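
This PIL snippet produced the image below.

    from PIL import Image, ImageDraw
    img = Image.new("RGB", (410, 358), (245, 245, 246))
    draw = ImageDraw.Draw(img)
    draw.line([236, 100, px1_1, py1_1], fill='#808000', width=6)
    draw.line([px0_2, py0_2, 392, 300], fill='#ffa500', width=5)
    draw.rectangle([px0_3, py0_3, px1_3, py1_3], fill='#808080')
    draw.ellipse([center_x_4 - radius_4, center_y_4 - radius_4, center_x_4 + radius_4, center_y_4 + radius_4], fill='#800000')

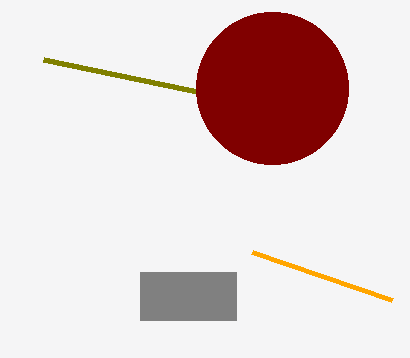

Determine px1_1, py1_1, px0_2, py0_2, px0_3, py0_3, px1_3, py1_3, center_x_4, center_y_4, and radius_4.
px1_1 = 44, py1_1 = 60, px0_2 = 252, py0_2 = 252, px0_3 = 140, py0_3 = 272, px1_3 = 236, py1_3 = 320, center_x_4 = 272, center_y_4 = 88, radius_4 = 76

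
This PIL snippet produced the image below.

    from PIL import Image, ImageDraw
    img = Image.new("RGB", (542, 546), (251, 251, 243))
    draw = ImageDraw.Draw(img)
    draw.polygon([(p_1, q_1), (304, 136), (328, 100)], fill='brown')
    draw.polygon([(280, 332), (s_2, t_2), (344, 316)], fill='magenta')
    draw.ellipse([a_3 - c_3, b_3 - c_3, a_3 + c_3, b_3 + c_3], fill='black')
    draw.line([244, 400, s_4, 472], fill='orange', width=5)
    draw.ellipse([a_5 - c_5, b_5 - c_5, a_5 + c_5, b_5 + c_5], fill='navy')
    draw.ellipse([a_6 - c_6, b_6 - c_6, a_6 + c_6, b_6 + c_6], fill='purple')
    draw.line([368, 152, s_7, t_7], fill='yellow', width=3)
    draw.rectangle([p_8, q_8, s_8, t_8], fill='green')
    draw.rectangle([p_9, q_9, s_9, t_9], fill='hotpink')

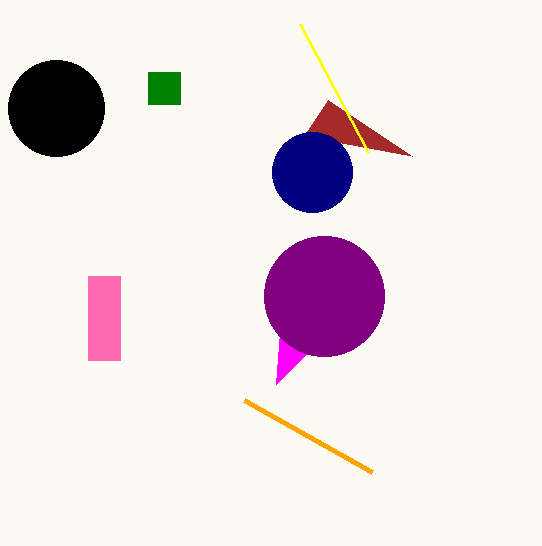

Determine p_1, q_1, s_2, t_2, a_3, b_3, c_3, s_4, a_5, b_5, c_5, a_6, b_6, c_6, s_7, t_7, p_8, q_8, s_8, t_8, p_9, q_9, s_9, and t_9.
p_1 = 412
q_1 = 156
s_2 = 276
t_2 = 384
a_3 = 56
b_3 = 108
c_3 = 48
s_4 = 372
a_5 = 312
b_5 = 172
c_5 = 40
a_6 = 324
b_6 = 296
c_6 = 60
s_7 = 300
t_7 = 24
p_8 = 148
q_8 = 72
s_8 = 180
t_8 = 104
p_9 = 88
q_9 = 276
s_9 = 120
t_9 = 360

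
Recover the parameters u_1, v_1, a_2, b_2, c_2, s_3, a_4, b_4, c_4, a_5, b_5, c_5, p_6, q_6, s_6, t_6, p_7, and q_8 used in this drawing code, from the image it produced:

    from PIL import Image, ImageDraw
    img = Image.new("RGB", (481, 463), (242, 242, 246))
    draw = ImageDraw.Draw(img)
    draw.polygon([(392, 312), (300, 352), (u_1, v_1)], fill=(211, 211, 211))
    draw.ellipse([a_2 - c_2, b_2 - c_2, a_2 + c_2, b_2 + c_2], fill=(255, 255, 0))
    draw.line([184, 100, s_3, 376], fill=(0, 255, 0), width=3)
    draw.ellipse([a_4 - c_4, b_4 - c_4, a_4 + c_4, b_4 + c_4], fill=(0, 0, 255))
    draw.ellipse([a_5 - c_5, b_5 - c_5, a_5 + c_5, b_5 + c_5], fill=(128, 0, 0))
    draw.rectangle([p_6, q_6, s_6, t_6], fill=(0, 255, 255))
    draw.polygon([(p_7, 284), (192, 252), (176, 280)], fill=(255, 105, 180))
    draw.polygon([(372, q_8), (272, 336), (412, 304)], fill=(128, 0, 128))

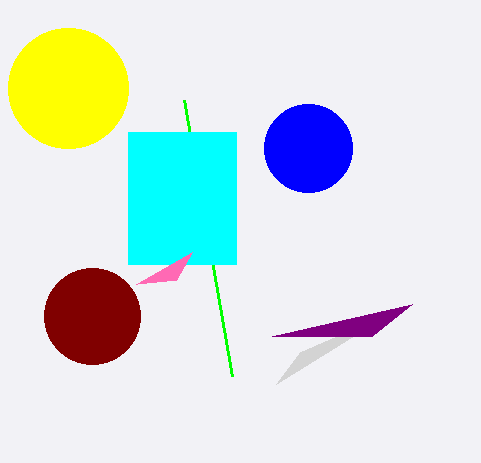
u_1 = 276; v_1 = 384; a_2 = 68; b_2 = 88; c_2 = 60; s_3 = 232; a_4 = 308; b_4 = 148; c_4 = 44; a_5 = 92; b_5 = 316; c_5 = 48; p_6 = 128; q_6 = 132; s_6 = 236; t_6 = 264; p_7 = 136; q_8 = 336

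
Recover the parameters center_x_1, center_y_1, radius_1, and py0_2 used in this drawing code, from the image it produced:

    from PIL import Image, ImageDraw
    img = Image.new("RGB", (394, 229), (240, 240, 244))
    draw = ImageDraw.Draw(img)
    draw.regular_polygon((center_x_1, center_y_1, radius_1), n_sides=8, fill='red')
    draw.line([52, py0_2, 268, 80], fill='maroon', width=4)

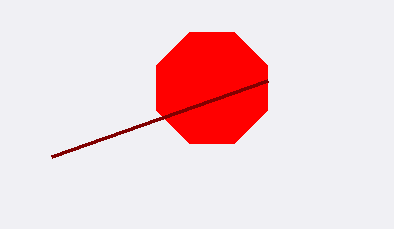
center_x_1 = 212; center_y_1 = 88; radius_1 = 60; py0_2 = 156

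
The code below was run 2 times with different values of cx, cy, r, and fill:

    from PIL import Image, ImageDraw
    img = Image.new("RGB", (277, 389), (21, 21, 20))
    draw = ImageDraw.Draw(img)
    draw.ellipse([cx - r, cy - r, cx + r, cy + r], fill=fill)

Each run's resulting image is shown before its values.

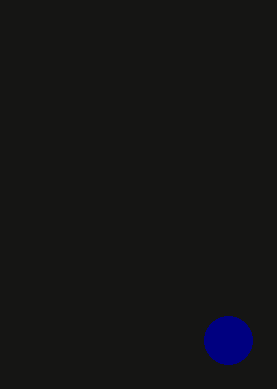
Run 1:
cx = 228; cy = 340; r = 24; fill = 'navy'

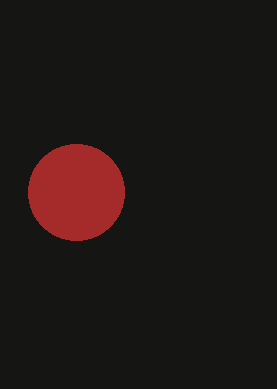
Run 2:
cx = 76
cy = 192
r = 48
fill = 'brown'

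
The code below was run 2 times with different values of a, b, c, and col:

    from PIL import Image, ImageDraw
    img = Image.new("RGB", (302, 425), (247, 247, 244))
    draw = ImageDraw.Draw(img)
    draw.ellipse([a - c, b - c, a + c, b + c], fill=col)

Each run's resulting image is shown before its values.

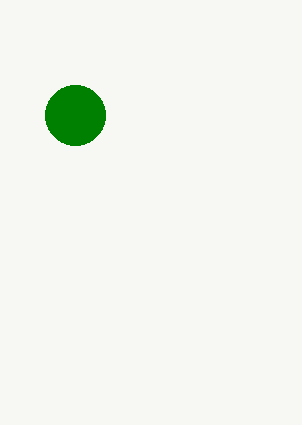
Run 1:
a = 75; b = 115; c = 30; col = 'green'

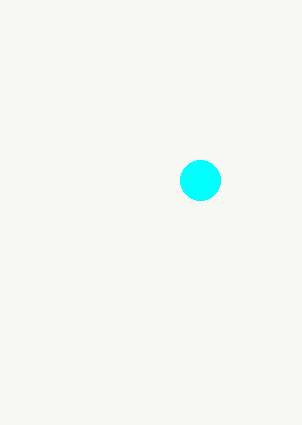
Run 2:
a = 200, b = 180, c = 20, col = 'cyan'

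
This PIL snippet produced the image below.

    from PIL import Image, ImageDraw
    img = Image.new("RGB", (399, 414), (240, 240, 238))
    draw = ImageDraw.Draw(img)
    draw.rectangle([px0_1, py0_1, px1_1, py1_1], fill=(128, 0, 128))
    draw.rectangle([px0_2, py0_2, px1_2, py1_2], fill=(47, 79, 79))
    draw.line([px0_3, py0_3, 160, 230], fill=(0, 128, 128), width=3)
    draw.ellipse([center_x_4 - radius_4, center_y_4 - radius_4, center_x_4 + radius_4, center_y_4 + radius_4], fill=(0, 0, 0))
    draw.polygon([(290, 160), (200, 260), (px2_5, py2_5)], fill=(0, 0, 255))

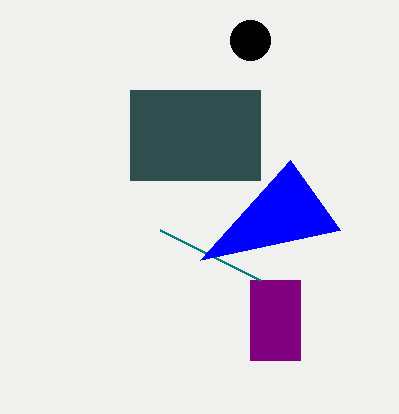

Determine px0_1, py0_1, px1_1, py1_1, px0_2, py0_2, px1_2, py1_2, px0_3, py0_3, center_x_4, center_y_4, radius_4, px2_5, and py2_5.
px0_1 = 250, py0_1 = 280, px1_1 = 300, py1_1 = 360, px0_2 = 130, py0_2 = 90, px1_2 = 260, py1_2 = 180, px0_3 = 260, py0_3 = 280, center_x_4 = 250, center_y_4 = 40, radius_4 = 20, px2_5 = 340, py2_5 = 230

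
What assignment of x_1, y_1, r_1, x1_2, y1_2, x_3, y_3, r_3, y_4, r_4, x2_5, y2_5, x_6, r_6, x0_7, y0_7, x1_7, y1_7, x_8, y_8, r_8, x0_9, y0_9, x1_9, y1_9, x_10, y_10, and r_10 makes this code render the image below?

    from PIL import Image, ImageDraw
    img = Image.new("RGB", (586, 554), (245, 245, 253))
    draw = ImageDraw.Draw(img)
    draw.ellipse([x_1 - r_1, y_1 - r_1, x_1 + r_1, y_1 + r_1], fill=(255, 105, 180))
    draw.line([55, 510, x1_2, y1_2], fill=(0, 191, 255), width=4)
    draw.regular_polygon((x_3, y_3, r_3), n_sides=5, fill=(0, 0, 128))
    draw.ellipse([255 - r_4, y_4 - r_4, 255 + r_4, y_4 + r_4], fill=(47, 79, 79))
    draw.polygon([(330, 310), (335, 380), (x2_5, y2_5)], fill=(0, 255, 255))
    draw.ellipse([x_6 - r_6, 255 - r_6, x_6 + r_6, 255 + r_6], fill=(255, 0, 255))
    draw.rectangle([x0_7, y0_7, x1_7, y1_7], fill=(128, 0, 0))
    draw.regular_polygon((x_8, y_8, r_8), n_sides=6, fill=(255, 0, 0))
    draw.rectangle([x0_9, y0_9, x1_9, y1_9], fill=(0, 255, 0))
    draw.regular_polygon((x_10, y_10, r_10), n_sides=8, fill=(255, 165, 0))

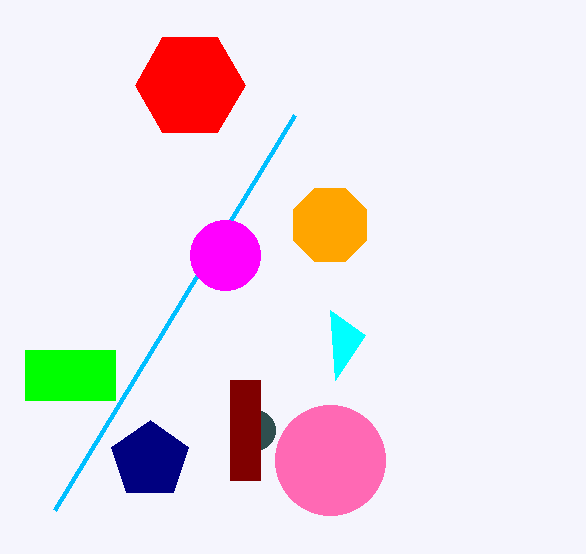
x_1 = 330, y_1 = 460, r_1 = 55, x1_2 = 295, y1_2 = 115, x_3 = 150, y_3 = 460, r_3 = 40, y_4 = 430, r_4 = 20, x2_5 = 365, y2_5 = 335, x_6 = 225, r_6 = 35, x0_7 = 230, y0_7 = 380, x1_7 = 260, y1_7 = 480, x_8 = 190, y_8 = 85, r_8 = 55, x0_9 = 25, y0_9 = 350, x1_9 = 115, y1_9 = 400, x_10 = 330, y_10 = 225, r_10 = 40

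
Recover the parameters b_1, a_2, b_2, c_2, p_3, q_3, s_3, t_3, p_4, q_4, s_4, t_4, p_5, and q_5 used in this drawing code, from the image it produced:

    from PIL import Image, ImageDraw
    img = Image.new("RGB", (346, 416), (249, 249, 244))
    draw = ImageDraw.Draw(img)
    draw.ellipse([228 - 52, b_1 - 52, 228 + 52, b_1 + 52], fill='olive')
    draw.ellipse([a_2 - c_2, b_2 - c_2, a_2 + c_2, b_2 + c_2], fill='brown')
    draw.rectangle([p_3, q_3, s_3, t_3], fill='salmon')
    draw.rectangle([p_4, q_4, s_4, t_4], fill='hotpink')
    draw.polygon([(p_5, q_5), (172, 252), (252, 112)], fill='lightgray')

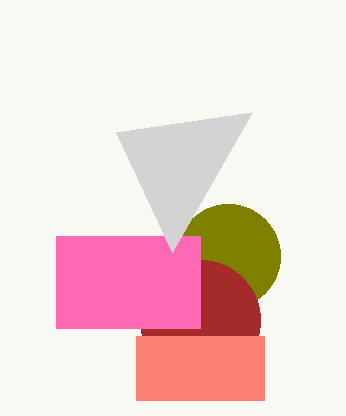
b_1 = 256
a_2 = 200
b_2 = 320
c_2 = 60
p_3 = 136
q_3 = 336
s_3 = 264
t_3 = 400
p_4 = 56
q_4 = 236
s_4 = 200
t_4 = 328
p_5 = 116
q_5 = 132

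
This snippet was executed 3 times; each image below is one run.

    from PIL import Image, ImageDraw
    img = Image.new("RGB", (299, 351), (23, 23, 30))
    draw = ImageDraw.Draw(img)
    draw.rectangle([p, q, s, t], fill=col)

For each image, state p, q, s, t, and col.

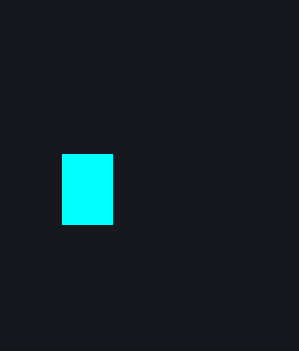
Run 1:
p = 62
q = 154
s = 112
t = 224
col = 'cyan'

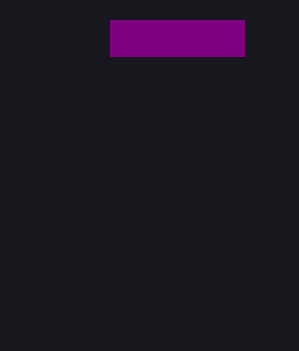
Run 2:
p = 110; q = 20; s = 244; t = 56; col = 'purple'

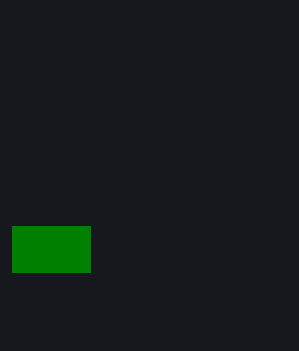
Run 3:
p = 12, q = 226, s = 90, t = 272, col = 'green'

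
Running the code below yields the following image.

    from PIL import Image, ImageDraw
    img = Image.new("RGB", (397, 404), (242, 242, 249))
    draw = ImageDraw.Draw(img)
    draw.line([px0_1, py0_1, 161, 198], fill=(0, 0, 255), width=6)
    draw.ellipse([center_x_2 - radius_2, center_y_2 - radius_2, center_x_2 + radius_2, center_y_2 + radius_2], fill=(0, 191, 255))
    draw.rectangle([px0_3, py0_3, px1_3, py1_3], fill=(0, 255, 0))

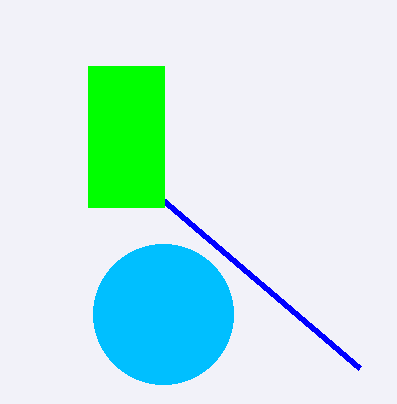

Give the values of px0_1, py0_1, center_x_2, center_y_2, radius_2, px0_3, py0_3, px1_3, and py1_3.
px0_1 = 360, py0_1 = 368, center_x_2 = 163, center_y_2 = 314, radius_2 = 70, px0_3 = 88, py0_3 = 66, px1_3 = 164, py1_3 = 207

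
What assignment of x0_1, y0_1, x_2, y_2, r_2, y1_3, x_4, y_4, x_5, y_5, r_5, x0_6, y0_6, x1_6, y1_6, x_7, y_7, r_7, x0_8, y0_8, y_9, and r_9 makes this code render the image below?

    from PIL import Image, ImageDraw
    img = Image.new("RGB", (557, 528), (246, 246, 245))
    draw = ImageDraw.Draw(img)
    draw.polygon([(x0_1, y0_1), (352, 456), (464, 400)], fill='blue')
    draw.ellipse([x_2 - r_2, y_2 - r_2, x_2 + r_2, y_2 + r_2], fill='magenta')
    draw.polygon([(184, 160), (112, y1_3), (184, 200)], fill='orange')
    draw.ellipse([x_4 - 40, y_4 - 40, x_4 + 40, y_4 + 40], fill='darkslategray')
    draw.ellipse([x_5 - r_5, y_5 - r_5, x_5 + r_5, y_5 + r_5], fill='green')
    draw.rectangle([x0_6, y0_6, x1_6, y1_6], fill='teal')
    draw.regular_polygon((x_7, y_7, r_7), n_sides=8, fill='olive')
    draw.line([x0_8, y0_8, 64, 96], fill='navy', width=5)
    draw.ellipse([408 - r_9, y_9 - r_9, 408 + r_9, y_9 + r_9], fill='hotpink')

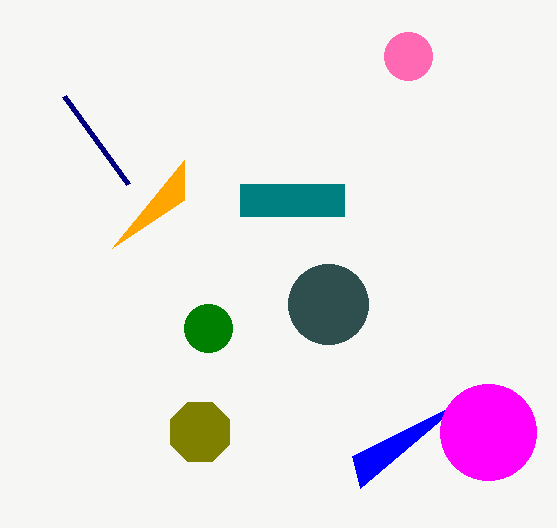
x0_1 = 360; y0_1 = 488; x_2 = 488; y_2 = 432; r_2 = 48; y1_3 = 248; x_4 = 328; y_4 = 304; x_5 = 208; y_5 = 328; r_5 = 24; x0_6 = 240; y0_6 = 184; x1_6 = 344; y1_6 = 216; x_7 = 200; y_7 = 432; r_7 = 32; x0_8 = 128; y0_8 = 184; y_9 = 56; r_9 = 24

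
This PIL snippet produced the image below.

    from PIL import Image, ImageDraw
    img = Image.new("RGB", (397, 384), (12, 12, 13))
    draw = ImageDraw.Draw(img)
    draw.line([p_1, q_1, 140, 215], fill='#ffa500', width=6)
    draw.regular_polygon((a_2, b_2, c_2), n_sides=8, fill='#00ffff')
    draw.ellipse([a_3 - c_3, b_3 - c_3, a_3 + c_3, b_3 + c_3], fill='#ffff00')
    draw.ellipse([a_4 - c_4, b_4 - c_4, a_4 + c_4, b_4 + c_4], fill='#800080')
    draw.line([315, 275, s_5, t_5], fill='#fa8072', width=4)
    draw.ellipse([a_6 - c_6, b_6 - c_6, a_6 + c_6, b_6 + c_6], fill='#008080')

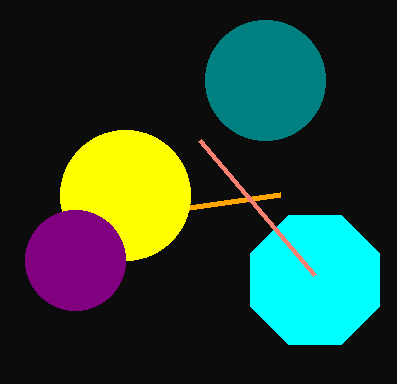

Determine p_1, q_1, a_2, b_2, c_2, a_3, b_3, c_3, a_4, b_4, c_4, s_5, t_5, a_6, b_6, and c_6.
p_1 = 280; q_1 = 195; a_2 = 315; b_2 = 280; c_2 = 70; a_3 = 125; b_3 = 195; c_3 = 65; a_4 = 75; b_4 = 260; c_4 = 50; s_5 = 200; t_5 = 140; a_6 = 265; b_6 = 80; c_6 = 60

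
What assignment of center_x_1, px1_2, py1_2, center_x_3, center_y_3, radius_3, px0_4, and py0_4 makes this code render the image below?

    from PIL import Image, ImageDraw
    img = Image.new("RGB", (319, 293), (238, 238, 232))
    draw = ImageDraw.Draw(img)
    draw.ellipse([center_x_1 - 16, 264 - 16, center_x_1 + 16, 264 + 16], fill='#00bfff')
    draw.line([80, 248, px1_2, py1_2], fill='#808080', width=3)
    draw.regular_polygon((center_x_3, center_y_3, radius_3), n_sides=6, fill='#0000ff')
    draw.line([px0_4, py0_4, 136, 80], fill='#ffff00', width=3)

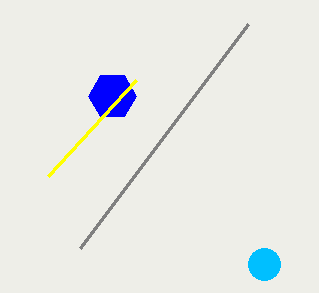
center_x_1 = 264
px1_2 = 248
py1_2 = 24
center_x_3 = 112
center_y_3 = 96
radius_3 = 24
px0_4 = 48
py0_4 = 176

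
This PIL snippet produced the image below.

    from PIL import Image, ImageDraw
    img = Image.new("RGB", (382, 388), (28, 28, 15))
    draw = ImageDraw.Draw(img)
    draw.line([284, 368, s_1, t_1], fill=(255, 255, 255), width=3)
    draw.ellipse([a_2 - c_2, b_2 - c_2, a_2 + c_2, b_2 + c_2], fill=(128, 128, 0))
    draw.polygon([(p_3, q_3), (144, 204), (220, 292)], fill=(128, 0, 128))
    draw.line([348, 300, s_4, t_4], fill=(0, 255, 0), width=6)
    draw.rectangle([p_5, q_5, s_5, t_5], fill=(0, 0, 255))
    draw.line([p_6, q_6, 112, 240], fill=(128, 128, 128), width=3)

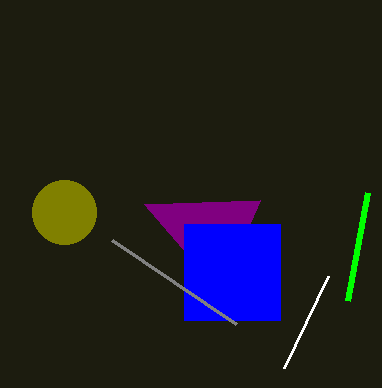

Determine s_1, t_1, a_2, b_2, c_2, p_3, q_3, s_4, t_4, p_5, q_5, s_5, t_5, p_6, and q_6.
s_1 = 328; t_1 = 276; a_2 = 64; b_2 = 212; c_2 = 32; p_3 = 260; q_3 = 200; s_4 = 368; t_4 = 192; p_5 = 184; q_5 = 224; s_5 = 280; t_5 = 320; p_6 = 236; q_6 = 324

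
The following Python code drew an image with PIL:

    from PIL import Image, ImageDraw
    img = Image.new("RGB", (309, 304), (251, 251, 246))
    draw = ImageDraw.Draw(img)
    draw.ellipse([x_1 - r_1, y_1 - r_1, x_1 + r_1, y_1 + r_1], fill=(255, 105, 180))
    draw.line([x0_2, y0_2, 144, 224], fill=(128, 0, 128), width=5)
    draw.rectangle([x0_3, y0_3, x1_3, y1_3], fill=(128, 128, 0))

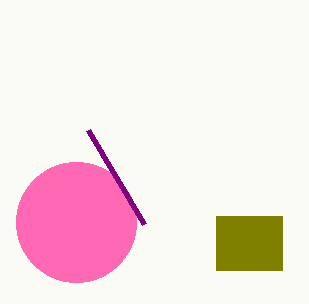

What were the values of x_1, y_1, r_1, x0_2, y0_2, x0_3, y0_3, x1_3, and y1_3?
x_1 = 76
y_1 = 222
r_1 = 60
x0_2 = 88
y0_2 = 130
x0_3 = 216
y0_3 = 216
x1_3 = 282
y1_3 = 270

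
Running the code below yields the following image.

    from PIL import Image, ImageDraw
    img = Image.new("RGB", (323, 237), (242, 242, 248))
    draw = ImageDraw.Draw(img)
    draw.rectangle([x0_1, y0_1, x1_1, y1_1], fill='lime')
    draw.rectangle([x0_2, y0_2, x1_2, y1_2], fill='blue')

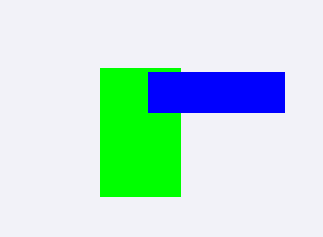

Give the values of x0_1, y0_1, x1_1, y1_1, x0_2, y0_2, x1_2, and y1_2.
x0_1 = 100, y0_1 = 68, x1_1 = 180, y1_1 = 196, x0_2 = 148, y0_2 = 72, x1_2 = 284, y1_2 = 112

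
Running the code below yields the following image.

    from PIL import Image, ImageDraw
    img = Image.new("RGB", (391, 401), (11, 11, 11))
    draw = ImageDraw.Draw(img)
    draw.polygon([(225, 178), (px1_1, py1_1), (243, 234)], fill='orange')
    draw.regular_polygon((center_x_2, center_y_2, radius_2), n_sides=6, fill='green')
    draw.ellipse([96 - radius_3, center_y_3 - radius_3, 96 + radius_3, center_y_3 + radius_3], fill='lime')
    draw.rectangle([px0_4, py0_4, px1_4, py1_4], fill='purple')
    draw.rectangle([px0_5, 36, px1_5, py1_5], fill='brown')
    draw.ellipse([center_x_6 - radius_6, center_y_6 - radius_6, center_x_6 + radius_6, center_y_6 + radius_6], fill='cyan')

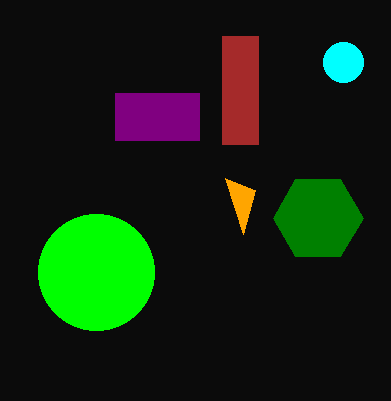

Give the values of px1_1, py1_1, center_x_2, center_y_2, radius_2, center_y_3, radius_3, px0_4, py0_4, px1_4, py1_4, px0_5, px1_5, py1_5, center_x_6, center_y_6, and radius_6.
px1_1 = 255, py1_1 = 190, center_x_2 = 318, center_y_2 = 218, radius_2 = 45, center_y_3 = 272, radius_3 = 58, px0_4 = 115, py0_4 = 93, px1_4 = 199, py1_4 = 140, px0_5 = 222, px1_5 = 258, py1_5 = 144, center_x_6 = 343, center_y_6 = 62, radius_6 = 20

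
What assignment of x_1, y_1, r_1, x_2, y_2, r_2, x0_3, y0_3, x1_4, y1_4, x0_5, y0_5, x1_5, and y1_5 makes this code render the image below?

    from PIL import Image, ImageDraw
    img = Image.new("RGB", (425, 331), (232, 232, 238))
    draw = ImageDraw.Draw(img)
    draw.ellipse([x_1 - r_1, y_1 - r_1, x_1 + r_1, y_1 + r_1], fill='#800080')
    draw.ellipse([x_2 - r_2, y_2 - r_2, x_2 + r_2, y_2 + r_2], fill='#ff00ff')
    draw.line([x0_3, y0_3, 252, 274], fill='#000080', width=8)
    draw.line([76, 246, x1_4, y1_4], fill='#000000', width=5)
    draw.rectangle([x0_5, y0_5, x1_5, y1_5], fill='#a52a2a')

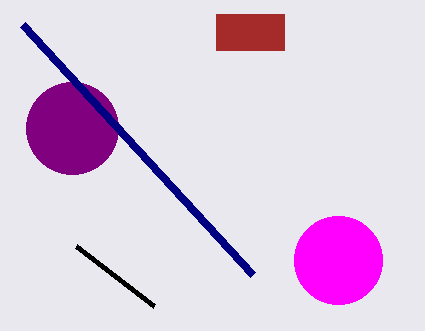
x_1 = 72, y_1 = 128, r_1 = 46, x_2 = 338, y_2 = 260, r_2 = 44, x0_3 = 22, y0_3 = 24, x1_4 = 154, y1_4 = 306, x0_5 = 216, y0_5 = 14, x1_5 = 284, y1_5 = 50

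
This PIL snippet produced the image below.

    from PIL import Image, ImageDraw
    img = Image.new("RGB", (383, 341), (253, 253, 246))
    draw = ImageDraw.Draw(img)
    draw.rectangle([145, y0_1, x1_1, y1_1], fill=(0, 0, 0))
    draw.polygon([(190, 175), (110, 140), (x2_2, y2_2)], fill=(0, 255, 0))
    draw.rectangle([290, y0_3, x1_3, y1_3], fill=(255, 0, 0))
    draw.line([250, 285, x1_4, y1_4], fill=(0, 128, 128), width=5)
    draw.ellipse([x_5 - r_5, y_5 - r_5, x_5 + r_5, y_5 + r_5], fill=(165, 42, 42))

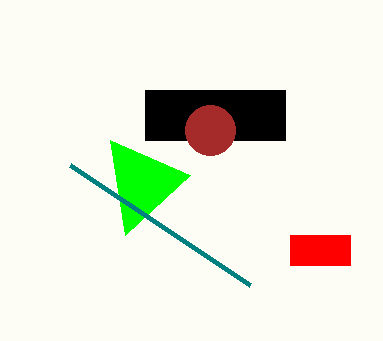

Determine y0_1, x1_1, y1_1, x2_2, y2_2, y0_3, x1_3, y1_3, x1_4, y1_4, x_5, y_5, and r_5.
y0_1 = 90
x1_1 = 285
y1_1 = 140
x2_2 = 125
y2_2 = 235
y0_3 = 235
x1_3 = 350
y1_3 = 265
x1_4 = 70
y1_4 = 165
x_5 = 210
y_5 = 130
r_5 = 25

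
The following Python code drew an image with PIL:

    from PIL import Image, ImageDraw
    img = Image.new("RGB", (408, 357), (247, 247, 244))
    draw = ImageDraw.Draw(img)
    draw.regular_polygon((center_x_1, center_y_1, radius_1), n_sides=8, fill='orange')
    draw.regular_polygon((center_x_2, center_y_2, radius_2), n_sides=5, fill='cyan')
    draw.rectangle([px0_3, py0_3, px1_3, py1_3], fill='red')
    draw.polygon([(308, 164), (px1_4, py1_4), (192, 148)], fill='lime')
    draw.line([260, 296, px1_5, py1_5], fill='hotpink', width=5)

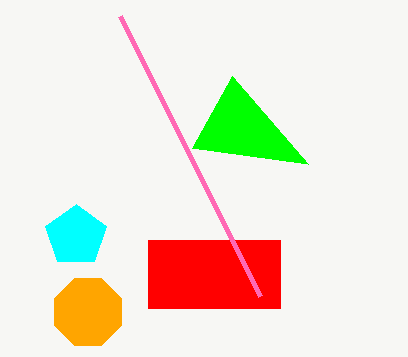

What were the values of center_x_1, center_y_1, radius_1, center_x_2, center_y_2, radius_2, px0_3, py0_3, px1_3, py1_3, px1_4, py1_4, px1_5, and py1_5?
center_x_1 = 88, center_y_1 = 312, radius_1 = 36, center_x_2 = 76, center_y_2 = 236, radius_2 = 32, px0_3 = 148, py0_3 = 240, px1_3 = 280, py1_3 = 308, px1_4 = 232, py1_4 = 76, px1_5 = 120, py1_5 = 16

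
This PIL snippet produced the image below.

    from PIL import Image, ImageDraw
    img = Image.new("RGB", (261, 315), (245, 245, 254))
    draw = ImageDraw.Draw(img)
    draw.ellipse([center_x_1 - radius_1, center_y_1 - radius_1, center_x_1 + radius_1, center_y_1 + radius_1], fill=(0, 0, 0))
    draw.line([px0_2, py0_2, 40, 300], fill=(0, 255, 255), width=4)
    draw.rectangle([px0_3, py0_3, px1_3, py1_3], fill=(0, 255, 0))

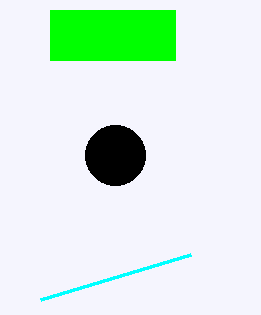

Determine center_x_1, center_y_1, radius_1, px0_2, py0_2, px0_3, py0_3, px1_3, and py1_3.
center_x_1 = 115, center_y_1 = 155, radius_1 = 30, px0_2 = 190, py0_2 = 255, px0_3 = 50, py0_3 = 10, px1_3 = 175, py1_3 = 60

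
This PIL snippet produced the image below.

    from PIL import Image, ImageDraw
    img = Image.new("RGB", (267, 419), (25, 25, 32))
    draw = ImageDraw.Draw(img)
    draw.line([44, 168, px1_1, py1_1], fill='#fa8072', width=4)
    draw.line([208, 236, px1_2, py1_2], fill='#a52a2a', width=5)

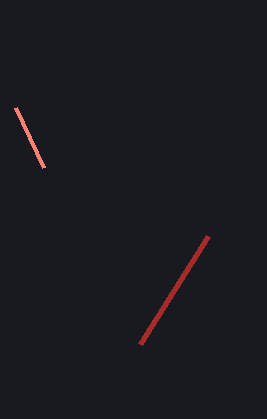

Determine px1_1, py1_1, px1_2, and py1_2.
px1_1 = 16
py1_1 = 108
px1_2 = 140
py1_2 = 344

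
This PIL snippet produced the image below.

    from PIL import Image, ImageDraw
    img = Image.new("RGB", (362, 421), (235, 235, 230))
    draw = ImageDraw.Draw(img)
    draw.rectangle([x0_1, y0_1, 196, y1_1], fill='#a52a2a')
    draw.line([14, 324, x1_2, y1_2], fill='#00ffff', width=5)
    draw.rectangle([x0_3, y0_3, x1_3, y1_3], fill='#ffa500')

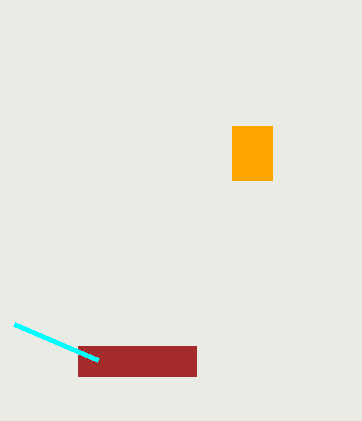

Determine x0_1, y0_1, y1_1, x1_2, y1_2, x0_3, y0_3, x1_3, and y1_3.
x0_1 = 78, y0_1 = 346, y1_1 = 376, x1_2 = 98, y1_2 = 360, x0_3 = 232, y0_3 = 126, x1_3 = 272, y1_3 = 180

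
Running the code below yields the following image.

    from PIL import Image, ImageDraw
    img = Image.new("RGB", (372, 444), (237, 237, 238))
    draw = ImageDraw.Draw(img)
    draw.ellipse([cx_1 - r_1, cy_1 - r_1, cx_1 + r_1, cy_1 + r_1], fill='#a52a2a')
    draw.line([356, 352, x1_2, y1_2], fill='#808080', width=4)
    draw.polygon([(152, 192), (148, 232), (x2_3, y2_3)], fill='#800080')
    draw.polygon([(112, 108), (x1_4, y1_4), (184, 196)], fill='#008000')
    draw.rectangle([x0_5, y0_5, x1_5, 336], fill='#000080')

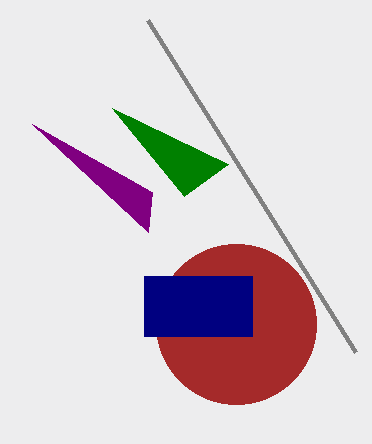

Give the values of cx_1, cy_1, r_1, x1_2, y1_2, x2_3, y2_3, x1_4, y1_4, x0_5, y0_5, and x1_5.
cx_1 = 236
cy_1 = 324
r_1 = 80
x1_2 = 148
y1_2 = 20
x2_3 = 32
y2_3 = 124
x1_4 = 228
y1_4 = 164
x0_5 = 144
y0_5 = 276
x1_5 = 252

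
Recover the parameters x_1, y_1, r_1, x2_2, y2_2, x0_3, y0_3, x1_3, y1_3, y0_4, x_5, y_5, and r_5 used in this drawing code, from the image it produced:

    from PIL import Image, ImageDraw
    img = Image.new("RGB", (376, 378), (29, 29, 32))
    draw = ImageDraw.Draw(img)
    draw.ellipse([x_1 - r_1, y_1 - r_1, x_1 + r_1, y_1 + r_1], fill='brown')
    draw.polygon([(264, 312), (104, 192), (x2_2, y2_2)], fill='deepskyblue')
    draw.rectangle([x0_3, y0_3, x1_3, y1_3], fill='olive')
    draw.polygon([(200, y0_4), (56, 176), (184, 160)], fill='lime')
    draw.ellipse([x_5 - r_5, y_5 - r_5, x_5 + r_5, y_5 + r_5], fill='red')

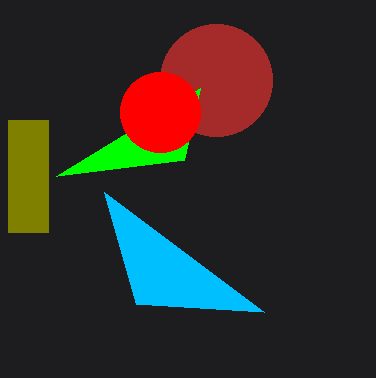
x_1 = 216, y_1 = 80, r_1 = 56, x2_2 = 136, y2_2 = 304, x0_3 = 8, y0_3 = 120, x1_3 = 48, y1_3 = 232, y0_4 = 88, x_5 = 160, y_5 = 112, r_5 = 40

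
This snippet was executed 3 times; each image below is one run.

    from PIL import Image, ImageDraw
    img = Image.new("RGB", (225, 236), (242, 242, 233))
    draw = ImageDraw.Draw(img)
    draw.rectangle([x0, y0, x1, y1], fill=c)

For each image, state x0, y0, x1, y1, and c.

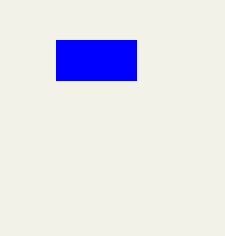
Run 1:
x0 = 56; y0 = 40; x1 = 136; y1 = 80; c = 'blue'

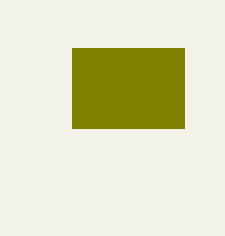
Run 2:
x0 = 72; y0 = 48; x1 = 184; y1 = 128; c = 'olive'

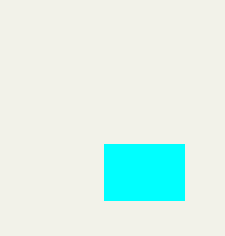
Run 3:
x0 = 104, y0 = 144, x1 = 184, y1 = 200, c = 'cyan'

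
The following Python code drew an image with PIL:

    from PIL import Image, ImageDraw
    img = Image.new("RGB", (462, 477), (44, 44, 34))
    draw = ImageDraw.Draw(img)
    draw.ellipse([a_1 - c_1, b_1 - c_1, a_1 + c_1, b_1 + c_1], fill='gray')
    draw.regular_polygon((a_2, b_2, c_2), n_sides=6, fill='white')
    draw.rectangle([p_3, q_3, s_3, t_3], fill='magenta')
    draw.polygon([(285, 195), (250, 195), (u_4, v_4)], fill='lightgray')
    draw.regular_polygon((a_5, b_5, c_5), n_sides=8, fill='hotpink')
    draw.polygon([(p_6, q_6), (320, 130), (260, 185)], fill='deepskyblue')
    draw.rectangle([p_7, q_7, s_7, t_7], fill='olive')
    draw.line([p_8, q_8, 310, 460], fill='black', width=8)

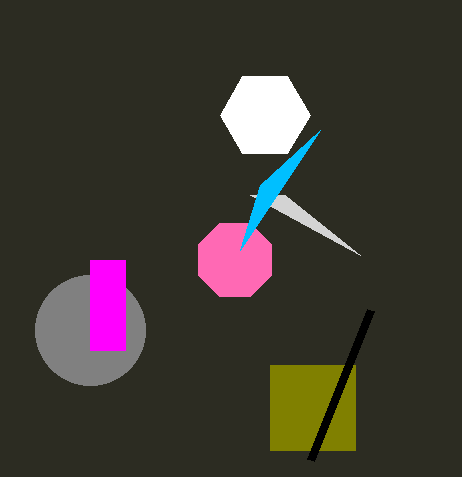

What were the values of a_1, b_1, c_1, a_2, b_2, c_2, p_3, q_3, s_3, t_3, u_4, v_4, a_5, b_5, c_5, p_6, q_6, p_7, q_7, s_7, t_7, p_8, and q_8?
a_1 = 90
b_1 = 330
c_1 = 55
a_2 = 265
b_2 = 115
c_2 = 45
p_3 = 90
q_3 = 260
s_3 = 125
t_3 = 350
u_4 = 360
v_4 = 255
a_5 = 235
b_5 = 260
c_5 = 40
p_6 = 240
q_6 = 250
p_7 = 270
q_7 = 365
s_7 = 355
t_7 = 450
p_8 = 370
q_8 = 310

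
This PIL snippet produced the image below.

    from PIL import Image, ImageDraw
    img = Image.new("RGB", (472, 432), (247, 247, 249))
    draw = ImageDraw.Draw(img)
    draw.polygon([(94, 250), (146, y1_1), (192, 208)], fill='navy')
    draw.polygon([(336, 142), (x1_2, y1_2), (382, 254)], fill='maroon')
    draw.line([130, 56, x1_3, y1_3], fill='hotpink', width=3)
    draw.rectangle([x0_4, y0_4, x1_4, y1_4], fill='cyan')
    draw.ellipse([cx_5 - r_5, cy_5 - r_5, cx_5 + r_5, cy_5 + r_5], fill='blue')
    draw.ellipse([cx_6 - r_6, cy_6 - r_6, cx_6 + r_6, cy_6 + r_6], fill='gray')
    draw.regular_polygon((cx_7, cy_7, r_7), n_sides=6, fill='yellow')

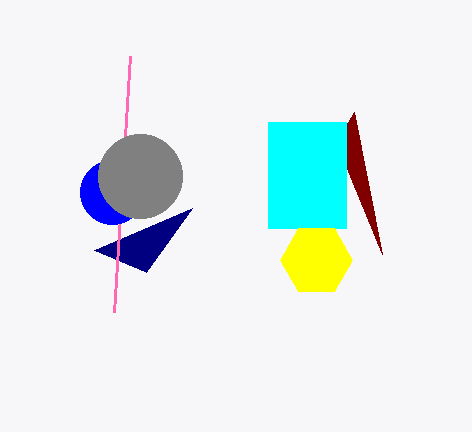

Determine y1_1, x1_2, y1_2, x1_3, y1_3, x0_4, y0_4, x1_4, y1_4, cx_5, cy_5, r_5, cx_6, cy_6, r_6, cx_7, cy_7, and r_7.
y1_1 = 272, x1_2 = 354, y1_2 = 112, x1_3 = 114, y1_3 = 312, x0_4 = 268, y0_4 = 122, x1_4 = 346, y1_4 = 228, cx_5 = 112, cy_5 = 192, r_5 = 32, cx_6 = 140, cy_6 = 176, r_6 = 42, cx_7 = 316, cy_7 = 260, r_7 = 36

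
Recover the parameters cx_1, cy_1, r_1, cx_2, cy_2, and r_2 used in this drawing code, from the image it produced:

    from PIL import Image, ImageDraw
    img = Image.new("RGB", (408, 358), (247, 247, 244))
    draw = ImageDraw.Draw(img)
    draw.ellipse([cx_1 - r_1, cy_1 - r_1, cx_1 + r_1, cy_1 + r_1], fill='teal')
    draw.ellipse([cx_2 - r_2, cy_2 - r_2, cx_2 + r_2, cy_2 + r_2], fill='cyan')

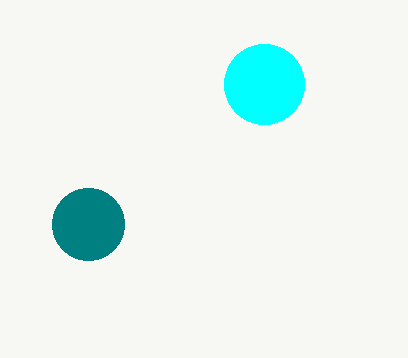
cx_1 = 88; cy_1 = 224; r_1 = 36; cx_2 = 264; cy_2 = 84; r_2 = 40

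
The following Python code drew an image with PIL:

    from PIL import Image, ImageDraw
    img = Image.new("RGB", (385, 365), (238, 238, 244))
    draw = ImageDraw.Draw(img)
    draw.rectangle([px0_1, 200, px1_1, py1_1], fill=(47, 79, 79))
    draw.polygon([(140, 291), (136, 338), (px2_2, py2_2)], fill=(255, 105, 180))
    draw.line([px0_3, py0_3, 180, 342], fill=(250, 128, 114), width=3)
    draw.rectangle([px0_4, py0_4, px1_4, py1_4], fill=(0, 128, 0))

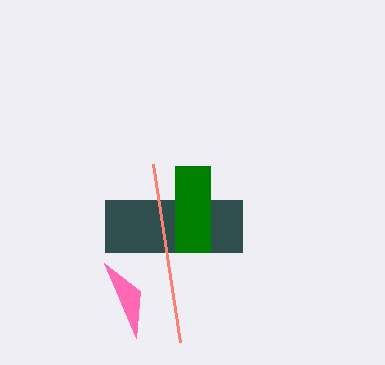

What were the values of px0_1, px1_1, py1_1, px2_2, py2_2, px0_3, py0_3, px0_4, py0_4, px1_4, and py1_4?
px0_1 = 105; px1_1 = 242; py1_1 = 252; px2_2 = 104; py2_2 = 263; px0_3 = 153; py0_3 = 164; px0_4 = 175; py0_4 = 166; px1_4 = 210; py1_4 = 252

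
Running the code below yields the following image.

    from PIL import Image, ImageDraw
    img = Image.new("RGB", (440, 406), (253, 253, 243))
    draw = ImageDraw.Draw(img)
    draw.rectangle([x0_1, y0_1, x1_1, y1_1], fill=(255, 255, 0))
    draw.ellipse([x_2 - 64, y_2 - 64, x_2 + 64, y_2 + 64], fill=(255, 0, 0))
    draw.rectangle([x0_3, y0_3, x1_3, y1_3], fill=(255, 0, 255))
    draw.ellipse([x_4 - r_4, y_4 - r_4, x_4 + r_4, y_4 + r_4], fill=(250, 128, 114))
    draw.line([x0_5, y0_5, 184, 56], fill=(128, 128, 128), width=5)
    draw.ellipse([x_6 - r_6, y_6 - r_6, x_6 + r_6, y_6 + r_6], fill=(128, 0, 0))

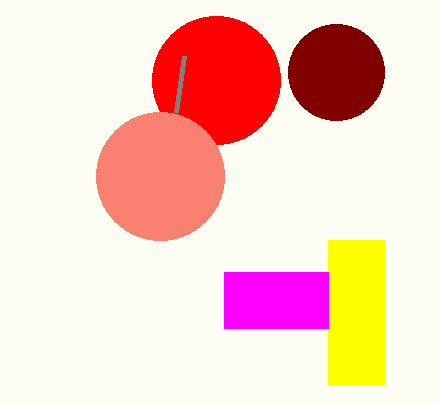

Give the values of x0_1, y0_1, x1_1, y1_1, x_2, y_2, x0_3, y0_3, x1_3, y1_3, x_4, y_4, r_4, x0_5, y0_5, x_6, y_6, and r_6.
x0_1 = 328
y0_1 = 240
x1_1 = 384
y1_1 = 384
x_2 = 216
y_2 = 80
x0_3 = 224
y0_3 = 272
x1_3 = 328
y1_3 = 328
x_4 = 160
y_4 = 176
r_4 = 64
x0_5 = 176
y0_5 = 112
x_6 = 336
y_6 = 72
r_6 = 48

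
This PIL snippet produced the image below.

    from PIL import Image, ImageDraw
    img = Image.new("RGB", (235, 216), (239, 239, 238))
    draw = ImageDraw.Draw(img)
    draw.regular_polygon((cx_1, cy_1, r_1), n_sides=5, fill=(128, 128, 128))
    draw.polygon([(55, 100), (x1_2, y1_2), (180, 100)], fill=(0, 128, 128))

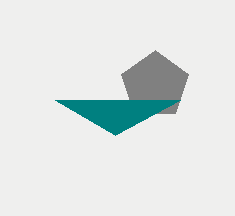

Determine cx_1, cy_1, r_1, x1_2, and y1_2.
cx_1 = 155
cy_1 = 85
r_1 = 35
x1_2 = 115
y1_2 = 135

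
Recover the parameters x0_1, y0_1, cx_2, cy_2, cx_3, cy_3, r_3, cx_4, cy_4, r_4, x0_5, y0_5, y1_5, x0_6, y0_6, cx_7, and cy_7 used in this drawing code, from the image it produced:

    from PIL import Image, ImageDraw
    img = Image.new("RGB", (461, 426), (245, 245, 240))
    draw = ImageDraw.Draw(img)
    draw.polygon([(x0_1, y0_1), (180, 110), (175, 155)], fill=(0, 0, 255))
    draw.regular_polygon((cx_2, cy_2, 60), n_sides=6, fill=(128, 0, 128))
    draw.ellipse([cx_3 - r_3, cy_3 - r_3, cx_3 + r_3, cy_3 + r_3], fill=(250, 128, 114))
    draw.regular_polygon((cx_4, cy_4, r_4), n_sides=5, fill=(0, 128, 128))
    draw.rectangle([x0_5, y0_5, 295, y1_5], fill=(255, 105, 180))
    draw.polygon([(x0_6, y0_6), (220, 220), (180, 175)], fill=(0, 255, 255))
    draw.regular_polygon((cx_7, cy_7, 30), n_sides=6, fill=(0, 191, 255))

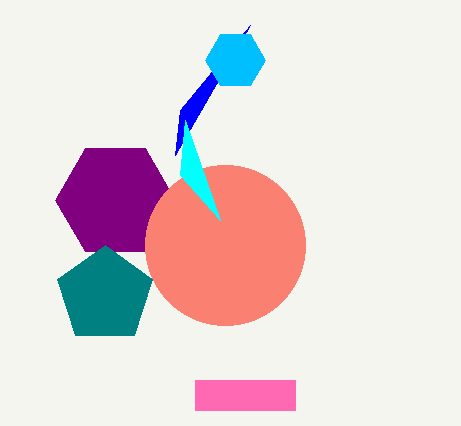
x0_1 = 250
y0_1 = 25
cx_2 = 115
cy_2 = 200
cx_3 = 225
cy_3 = 245
r_3 = 80
cx_4 = 105
cy_4 = 295
r_4 = 50
x0_5 = 195
y0_5 = 380
y1_5 = 410
x0_6 = 185
y0_6 = 120
cx_7 = 235
cy_7 = 60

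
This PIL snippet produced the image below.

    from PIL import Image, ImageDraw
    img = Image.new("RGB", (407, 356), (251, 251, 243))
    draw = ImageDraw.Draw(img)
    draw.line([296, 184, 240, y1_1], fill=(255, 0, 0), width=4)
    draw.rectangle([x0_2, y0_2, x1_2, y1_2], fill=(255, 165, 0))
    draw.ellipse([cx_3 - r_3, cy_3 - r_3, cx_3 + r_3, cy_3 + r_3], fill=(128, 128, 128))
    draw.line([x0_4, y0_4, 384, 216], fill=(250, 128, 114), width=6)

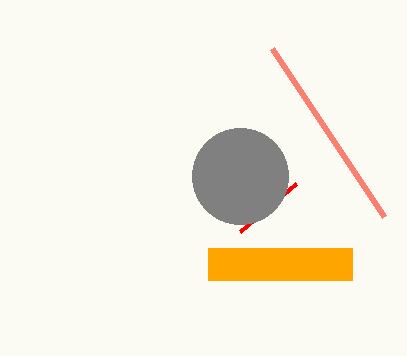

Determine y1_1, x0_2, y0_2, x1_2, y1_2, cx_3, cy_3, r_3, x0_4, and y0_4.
y1_1 = 232
x0_2 = 208
y0_2 = 248
x1_2 = 352
y1_2 = 280
cx_3 = 240
cy_3 = 176
r_3 = 48
x0_4 = 272
y0_4 = 48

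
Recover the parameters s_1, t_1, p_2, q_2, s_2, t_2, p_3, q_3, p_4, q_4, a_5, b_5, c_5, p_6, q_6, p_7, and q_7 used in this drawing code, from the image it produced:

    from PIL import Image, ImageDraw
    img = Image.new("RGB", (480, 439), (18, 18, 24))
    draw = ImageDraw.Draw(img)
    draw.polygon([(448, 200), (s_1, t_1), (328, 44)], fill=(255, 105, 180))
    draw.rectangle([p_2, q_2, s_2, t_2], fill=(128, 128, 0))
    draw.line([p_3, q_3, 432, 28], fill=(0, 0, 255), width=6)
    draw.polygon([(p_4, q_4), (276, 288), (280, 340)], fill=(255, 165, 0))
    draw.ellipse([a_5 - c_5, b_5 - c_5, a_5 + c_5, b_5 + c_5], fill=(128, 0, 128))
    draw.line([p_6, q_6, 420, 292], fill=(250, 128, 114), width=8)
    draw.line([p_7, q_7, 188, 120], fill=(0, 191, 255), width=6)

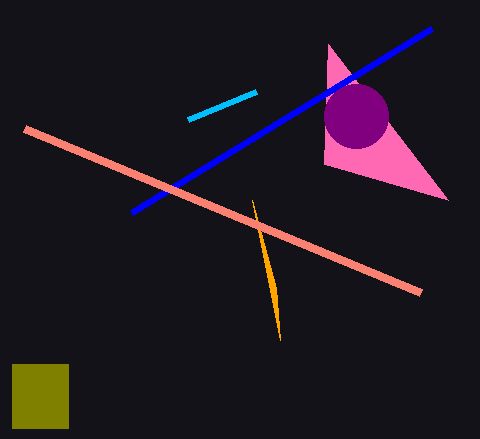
s_1 = 324, t_1 = 164, p_2 = 12, q_2 = 364, s_2 = 68, t_2 = 428, p_3 = 132, q_3 = 212, p_4 = 252, q_4 = 200, a_5 = 356, b_5 = 116, c_5 = 32, p_6 = 24, q_6 = 128, p_7 = 256, q_7 = 92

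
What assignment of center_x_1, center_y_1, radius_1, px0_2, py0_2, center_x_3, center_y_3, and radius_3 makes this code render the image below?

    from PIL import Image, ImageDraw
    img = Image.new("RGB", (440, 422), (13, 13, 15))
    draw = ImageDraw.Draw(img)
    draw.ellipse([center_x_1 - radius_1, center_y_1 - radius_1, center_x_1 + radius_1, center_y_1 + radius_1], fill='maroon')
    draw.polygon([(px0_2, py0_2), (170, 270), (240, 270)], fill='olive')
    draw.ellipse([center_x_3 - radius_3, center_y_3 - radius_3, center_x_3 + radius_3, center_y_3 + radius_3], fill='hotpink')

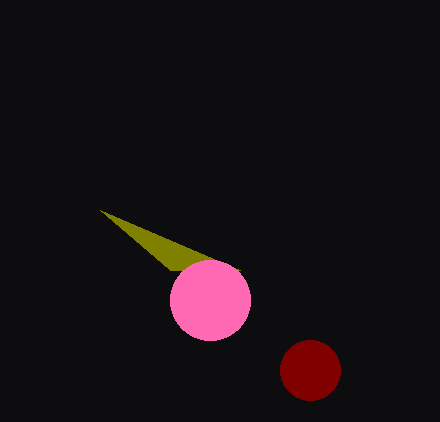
center_x_1 = 310, center_y_1 = 370, radius_1 = 30, px0_2 = 100, py0_2 = 210, center_x_3 = 210, center_y_3 = 300, radius_3 = 40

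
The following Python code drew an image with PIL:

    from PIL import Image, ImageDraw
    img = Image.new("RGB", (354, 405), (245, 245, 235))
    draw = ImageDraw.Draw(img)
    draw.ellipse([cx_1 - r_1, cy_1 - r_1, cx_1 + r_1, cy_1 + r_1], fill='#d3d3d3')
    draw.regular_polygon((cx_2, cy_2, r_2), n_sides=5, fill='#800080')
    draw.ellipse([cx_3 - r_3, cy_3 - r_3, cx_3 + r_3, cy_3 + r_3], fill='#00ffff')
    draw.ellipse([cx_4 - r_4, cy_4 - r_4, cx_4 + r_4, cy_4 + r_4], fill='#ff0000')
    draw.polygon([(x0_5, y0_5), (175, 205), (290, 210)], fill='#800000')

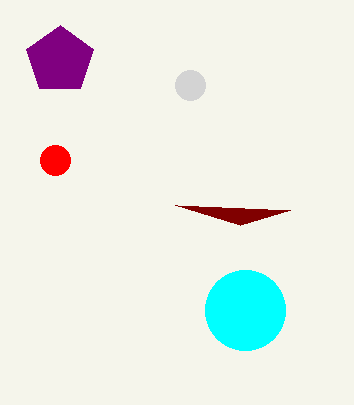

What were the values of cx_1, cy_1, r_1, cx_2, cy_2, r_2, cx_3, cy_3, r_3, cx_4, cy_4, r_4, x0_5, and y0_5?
cx_1 = 190
cy_1 = 85
r_1 = 15
cx_2 = 60
cy_2 = 60
r_2 = 35
cx_3 = 245
cy_3 = 310
r_3 = 40
cx_4 = 55
cy_4 = 160
r_4 = 15
x0_5 = 240
y0_5 = 225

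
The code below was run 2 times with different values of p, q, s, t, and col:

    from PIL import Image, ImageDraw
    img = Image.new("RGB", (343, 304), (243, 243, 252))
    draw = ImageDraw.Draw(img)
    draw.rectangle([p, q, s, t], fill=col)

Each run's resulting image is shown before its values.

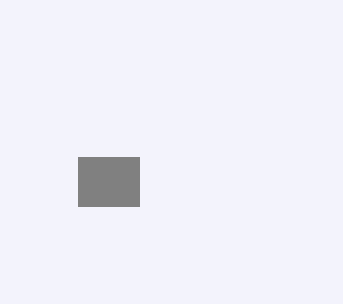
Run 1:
p = 78, q = 157, s = 139, t = 206, col = 'gray'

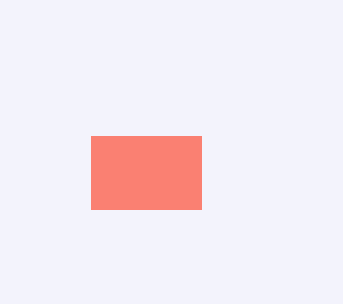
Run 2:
p = 91, q = 136, s = 201, t = 209, col = 'salmon'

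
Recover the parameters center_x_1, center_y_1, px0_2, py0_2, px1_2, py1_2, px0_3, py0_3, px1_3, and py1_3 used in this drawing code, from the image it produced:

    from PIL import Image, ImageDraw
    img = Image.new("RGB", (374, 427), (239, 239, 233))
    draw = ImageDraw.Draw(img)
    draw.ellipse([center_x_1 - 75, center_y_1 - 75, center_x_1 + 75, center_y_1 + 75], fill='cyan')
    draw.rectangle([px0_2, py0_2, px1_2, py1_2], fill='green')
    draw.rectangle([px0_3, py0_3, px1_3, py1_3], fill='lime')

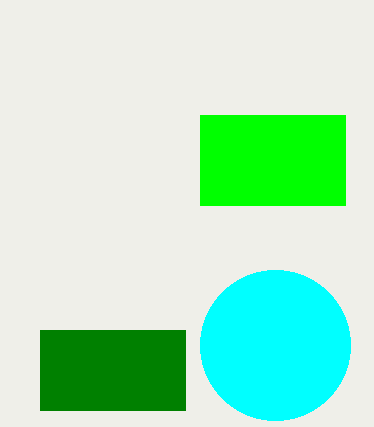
center_x_1 = 275
center_y_1 = 345
px0_2 = 40
py0_2 = 330
px1_2 = 185
py1_2 = 410
px0_3 = 200
py0_3 = 115
px1_3 = 345
py1_3 = 205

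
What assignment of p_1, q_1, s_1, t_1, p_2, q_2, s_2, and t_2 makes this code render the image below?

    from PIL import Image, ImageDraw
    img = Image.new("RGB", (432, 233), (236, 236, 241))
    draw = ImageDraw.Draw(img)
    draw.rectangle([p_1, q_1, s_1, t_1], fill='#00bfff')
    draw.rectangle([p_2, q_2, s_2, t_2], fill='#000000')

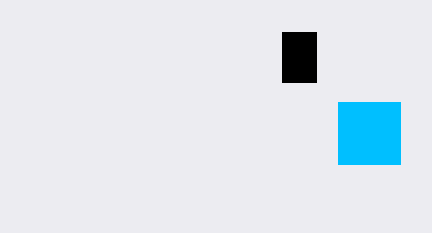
p_1 = 338, q_1 = 102, s_1 = 400, t_1 = 164, p_2 = 282, q_2 = 32, s_2 = 316, t_2 = 82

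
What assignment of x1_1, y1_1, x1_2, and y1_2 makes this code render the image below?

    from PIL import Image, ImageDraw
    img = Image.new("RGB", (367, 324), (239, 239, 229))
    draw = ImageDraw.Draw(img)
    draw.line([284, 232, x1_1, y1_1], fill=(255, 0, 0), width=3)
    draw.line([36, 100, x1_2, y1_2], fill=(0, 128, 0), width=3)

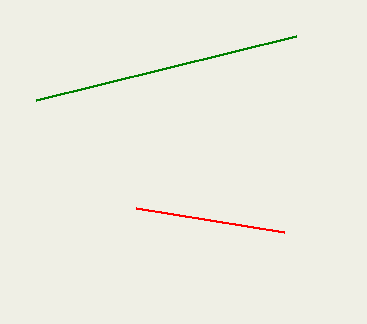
x1_1 = 136; y1_1 = 208; x1_2 = 296; y1_2 = 36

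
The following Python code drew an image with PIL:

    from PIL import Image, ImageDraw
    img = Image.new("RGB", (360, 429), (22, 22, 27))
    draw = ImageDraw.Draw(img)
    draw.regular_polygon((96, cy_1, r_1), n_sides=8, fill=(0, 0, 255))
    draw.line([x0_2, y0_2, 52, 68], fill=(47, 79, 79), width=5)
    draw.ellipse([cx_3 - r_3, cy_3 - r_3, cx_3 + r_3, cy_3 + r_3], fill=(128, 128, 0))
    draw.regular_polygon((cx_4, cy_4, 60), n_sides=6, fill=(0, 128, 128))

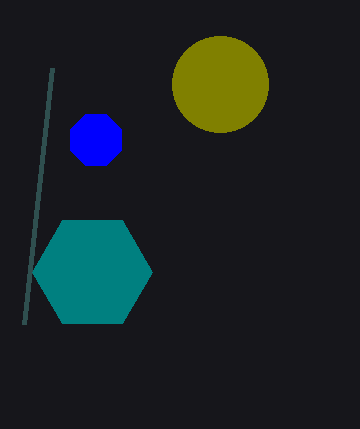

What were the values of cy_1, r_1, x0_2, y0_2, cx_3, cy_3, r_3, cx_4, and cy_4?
cy_1 = 140, r_1 = 28, x0_2 = 24, y0_2 = 324, cx_3 = 220, cy_3 = 84, r_3 = 48, cx_4 = 92, cy_4 = 272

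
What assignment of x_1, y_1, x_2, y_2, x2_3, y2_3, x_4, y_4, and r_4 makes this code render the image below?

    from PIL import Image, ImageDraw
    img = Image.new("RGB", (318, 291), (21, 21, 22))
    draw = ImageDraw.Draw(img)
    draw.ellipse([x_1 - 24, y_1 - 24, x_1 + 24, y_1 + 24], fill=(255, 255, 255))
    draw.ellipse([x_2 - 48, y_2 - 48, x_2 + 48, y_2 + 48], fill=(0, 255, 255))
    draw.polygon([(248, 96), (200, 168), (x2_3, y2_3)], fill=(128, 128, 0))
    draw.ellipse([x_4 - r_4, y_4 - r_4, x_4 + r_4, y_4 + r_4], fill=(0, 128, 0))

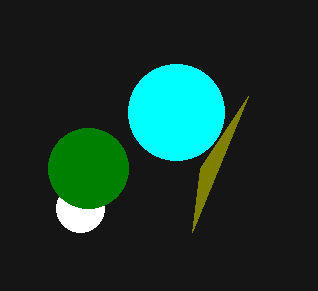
x_1 = 80; y_1 = 208; x_2 = 176; y_2 = 112; x2_3 = 192; y2_3 = 232; x_4 = 88; y_4 = 168; r_4 = 40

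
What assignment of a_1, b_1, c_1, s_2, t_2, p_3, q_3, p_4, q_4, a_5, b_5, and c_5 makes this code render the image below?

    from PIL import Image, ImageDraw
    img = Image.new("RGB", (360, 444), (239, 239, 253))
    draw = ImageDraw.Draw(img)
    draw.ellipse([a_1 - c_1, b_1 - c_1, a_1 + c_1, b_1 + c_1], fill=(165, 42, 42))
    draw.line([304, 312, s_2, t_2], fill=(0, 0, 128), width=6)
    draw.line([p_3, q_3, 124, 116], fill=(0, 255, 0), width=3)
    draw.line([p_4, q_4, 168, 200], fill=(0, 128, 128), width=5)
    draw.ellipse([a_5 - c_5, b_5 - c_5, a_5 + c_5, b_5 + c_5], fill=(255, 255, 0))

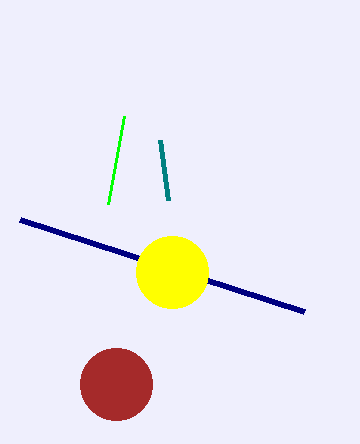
a_1 = 116; b_1 = 384; c_1 = 36; s_2 = 20; t_2 = 220; p_3 = 108; q_3 = 204; p_4 = 160; q_4 = 140; a_5 = 172; b_5 = 272; c_5 = 36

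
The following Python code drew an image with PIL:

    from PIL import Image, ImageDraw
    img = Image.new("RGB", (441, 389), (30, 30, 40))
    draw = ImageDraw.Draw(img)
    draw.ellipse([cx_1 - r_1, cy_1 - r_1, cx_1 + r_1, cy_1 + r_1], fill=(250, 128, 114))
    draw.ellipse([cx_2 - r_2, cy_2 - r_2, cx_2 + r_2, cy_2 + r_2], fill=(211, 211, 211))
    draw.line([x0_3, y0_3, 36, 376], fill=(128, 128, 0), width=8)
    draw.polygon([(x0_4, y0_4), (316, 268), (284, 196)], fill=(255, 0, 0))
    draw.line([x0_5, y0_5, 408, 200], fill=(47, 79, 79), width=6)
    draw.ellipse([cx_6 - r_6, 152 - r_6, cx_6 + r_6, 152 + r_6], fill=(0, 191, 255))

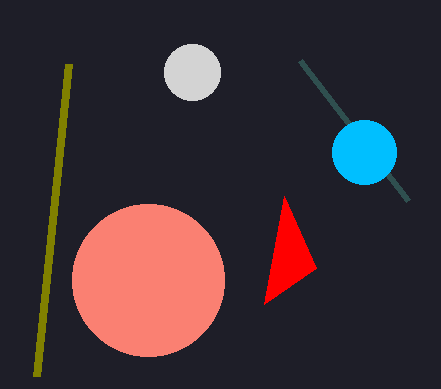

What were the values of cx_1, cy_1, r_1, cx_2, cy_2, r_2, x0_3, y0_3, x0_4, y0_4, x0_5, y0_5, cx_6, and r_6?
cx_1 = 148, cy_1 = 280, r_1 = 76, cx_2 = 192, cy_2 = 72, r_2 = 28, x0_3 = 68, y0_3 = 64, x0_4 = 264, y0_4 = 304, x0_5 = 300, y0_5 = 60, cx_6 = 364, r_6 = 32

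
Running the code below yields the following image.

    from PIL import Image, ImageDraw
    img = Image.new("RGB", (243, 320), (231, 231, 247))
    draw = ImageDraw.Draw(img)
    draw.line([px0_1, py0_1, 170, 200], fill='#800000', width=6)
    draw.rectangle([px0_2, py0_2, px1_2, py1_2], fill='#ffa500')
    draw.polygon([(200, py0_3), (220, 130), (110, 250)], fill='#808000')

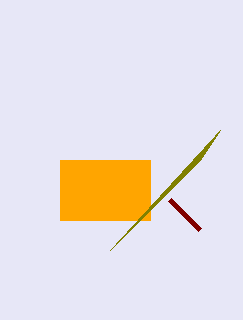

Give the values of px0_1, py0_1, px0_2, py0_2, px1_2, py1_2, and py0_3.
px0_1 = 200
py0_1 = 230
px0_2 = 60
py0_2 = 160
px1_2 = 150
py1_2 = 220
py0_3 = 160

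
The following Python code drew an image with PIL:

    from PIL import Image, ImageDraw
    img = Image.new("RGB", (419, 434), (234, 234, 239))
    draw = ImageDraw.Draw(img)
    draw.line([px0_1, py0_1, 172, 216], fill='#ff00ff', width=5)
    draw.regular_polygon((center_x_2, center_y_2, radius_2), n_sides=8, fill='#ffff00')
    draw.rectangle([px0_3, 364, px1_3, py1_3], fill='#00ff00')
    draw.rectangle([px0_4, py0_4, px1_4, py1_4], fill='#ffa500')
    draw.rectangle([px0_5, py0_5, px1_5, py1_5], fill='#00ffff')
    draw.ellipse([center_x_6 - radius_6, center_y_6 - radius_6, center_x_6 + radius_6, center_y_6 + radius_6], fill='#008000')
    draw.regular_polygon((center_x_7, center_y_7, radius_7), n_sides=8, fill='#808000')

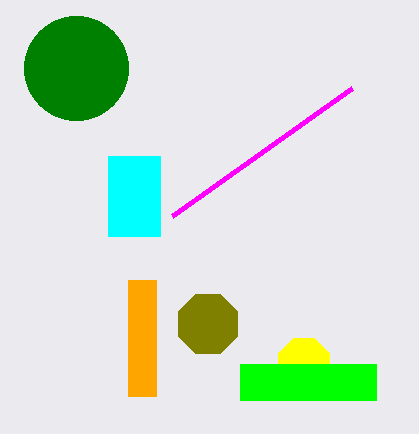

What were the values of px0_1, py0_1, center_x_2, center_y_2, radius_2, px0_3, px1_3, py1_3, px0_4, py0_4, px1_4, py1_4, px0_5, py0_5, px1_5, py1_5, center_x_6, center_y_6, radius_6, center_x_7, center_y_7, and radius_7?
px0_1 = 352
py0_1 = 88
center_x_2 = 304
center_y_2 = 364
radius_2 = 28
px0_3 = 240
px1_3 = 376
py1_3 = 400
px0_4 = 128
py0_4 = 280
px1_4 = 156
py1_4 = 396
px0_5 = 108
py0_5 = 156
px1_5 = 160
py1_5 = 236
center_x_6 = 76
center_y_6 = 68
radius_6 = 52
center_x_7 = 208
center_y_7 = 324
radius_7 = 32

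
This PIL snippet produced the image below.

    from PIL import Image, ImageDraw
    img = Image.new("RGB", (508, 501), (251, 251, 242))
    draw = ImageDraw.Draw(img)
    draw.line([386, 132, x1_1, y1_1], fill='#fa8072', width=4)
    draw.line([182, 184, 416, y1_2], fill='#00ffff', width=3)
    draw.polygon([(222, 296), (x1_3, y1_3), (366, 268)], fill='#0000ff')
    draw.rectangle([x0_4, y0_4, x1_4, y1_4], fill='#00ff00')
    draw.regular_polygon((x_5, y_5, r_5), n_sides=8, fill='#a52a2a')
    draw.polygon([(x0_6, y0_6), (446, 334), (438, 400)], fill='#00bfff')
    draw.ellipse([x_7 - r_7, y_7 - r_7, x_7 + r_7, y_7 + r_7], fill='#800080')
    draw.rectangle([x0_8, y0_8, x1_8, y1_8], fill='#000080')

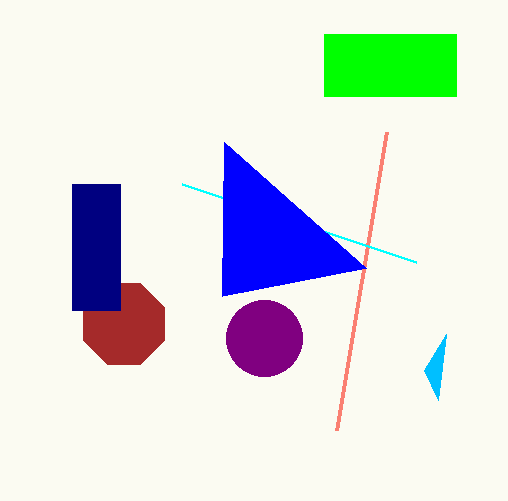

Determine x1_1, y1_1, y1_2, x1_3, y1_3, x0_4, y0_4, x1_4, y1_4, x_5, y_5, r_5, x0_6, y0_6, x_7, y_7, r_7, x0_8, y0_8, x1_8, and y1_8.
x1_1 = 336, y1_1 = 430, y1_2 = 262, x1_3 = 224, y1_3 = 142, x0_4 = 324, y0_4 = 34, x1_4 = 456, y1_4 = 96, x_5 = 124, y_5 = 324, r_5 = 44, x0_6 = 424, y0_6 = 370, x_7 = 264, y_7 = 338, r_7 = 38, x0_8 = 72, y0_8 = 184, x1_8 = 120, y1_8 = 310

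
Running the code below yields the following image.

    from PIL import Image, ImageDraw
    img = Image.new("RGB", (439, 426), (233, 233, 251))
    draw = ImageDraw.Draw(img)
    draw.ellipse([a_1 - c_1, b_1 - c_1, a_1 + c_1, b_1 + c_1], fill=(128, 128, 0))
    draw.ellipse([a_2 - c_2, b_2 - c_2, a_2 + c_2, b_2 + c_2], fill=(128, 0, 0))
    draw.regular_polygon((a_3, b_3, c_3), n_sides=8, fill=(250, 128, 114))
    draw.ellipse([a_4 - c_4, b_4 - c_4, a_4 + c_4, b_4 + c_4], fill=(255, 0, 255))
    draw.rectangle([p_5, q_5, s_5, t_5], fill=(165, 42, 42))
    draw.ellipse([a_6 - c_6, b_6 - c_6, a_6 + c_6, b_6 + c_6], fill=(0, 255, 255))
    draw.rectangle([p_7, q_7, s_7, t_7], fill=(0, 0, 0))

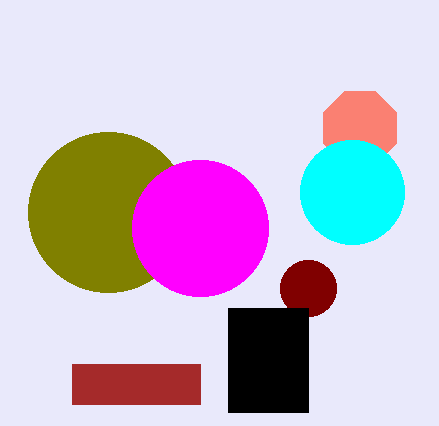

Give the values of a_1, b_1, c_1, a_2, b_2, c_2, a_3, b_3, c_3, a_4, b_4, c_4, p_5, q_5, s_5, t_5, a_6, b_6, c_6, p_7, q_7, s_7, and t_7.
a_1 = 108, b_1 = 212, c_1 = 80, a_2 = 308, b_2 = 288, c_2 = 28, a_3 = 360, b_3 = 128, c_3 = 40, a_4 = 200, b_4 = 228, c_4 = 68, p_5 = 72, q_5 = 364, s_5 = 200, t_5 = 404, a_6 = 352, b_6 = 192, c_6 = 52, p_7 = 228, q_7 = 308, s_7 = 308, t_7 = 412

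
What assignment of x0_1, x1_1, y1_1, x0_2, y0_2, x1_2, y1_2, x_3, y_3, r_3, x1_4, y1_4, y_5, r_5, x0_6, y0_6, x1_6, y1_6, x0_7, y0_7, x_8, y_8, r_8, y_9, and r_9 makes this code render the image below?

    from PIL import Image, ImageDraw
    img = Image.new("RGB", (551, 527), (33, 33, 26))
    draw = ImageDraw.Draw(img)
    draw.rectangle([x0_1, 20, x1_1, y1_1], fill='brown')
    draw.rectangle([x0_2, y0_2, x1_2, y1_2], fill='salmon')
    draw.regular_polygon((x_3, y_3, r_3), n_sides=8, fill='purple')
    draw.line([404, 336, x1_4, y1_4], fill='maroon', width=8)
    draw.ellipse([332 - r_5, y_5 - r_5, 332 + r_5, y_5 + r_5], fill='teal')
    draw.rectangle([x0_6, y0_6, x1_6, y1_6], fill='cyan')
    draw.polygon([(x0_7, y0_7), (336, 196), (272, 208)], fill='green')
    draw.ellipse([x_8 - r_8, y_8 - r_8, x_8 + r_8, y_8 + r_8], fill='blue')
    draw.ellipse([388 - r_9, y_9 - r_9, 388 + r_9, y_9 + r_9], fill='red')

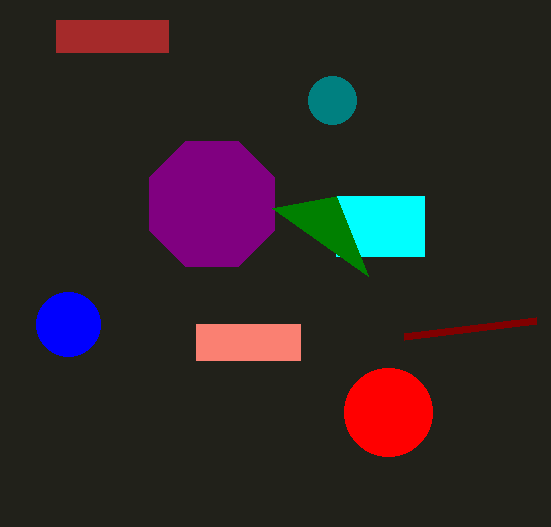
x0_1 = 56; x1_1 = 168; y1_1 = 52; x0_2 = 196; y0_2 = 324; x1_2 = 300; y1_2 = 360; x_3 = 212; y_3 = 204; r_3 = 68; x1_4 = 536; y1_4 = 320; y_5 = 100; r_5 = 24; x0_6 = 336; y0_6 = 196; x1_6 = 424; y1_6 = 256; x0_7 = 368; y0_7 = 276; x_8 = 68; y_8 = 324; r_8 = 32; y_9 = 412; r_9 = 44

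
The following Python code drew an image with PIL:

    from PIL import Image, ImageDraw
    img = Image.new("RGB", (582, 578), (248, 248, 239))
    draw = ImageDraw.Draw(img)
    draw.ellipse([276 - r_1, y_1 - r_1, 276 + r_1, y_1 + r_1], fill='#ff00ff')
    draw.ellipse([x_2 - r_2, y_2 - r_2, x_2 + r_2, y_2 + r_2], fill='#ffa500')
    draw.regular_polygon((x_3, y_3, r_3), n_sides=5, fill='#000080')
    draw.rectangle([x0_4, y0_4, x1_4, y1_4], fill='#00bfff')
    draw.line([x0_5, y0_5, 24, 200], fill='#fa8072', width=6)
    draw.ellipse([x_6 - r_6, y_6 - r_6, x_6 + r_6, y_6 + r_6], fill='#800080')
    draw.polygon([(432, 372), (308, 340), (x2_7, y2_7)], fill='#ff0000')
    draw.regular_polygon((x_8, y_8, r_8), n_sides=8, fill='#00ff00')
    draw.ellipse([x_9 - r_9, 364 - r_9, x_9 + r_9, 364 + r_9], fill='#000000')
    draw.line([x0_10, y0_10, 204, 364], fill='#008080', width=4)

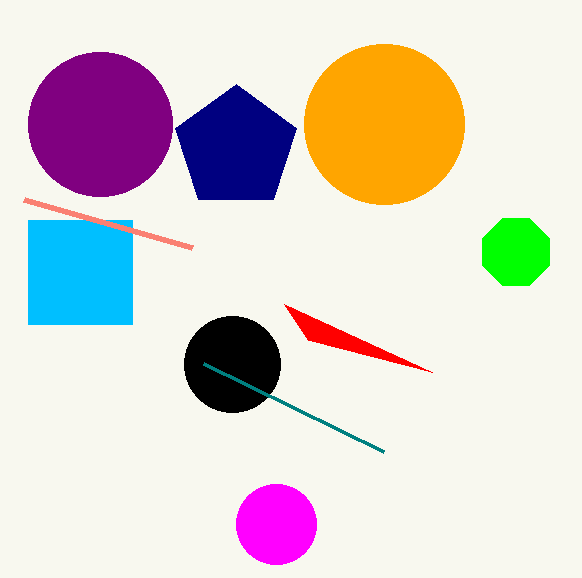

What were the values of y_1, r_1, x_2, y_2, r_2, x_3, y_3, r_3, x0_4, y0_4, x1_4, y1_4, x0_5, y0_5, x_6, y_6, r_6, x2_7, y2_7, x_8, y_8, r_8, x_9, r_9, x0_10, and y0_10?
y_1 = 524; r_1 = 40; x_2 = 384; y_2 = 124; r_2 = 80; x_3 = 236; y_3 = 148; r_3 = 64; x0_4 = 28; y0_4 = 220; x1_4 = 132; y1_4 = 324; x0_5 = 192; y0_5 = 248; x_6 = 100; y_6 = 124; r_6 = 72; x2_7 = 284; y2_7 = 304; x_8 = 516; y_8 = 252; r_8 = 36; x_9 = 232; r_9 = 48; x0_10 = 384; y0_10 = 452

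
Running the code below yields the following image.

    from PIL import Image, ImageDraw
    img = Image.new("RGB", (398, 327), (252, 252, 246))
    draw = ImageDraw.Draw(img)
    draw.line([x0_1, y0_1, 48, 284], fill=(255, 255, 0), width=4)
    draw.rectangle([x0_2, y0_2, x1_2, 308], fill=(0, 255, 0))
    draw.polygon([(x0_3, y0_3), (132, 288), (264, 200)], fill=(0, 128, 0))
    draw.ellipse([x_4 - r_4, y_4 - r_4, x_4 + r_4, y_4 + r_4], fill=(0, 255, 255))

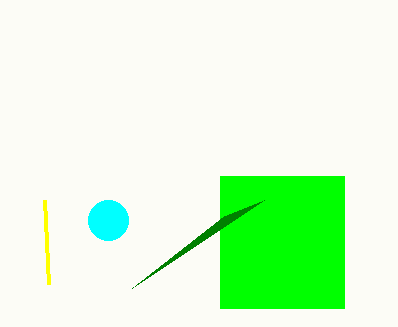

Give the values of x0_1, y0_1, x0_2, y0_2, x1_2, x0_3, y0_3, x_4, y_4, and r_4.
x0_1 = 44, y0_1 = 200, x0_2 = 220, y0_2 = 176, x1_2 = 344, x0_3 = 224, y0_3 = 216, x_4 = 108, y_4 = 220, r_4 = 20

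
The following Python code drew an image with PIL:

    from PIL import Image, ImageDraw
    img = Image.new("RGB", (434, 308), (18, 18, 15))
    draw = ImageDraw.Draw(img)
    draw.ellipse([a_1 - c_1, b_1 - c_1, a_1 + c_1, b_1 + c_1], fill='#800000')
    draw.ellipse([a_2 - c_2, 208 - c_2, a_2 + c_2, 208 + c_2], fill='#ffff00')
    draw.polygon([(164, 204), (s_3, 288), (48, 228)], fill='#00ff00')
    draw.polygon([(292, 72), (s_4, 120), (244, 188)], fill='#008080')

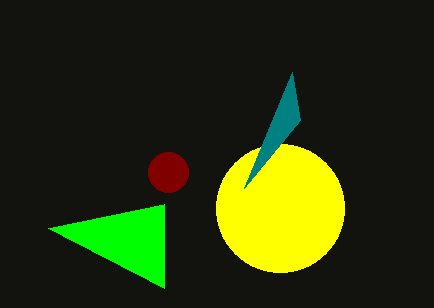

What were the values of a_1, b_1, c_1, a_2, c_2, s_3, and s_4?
a_1 = 168, b_1 = 172, c_1 = 20, a_2 = 280, c_2 = 64, s_3 = 164, s_4 = 300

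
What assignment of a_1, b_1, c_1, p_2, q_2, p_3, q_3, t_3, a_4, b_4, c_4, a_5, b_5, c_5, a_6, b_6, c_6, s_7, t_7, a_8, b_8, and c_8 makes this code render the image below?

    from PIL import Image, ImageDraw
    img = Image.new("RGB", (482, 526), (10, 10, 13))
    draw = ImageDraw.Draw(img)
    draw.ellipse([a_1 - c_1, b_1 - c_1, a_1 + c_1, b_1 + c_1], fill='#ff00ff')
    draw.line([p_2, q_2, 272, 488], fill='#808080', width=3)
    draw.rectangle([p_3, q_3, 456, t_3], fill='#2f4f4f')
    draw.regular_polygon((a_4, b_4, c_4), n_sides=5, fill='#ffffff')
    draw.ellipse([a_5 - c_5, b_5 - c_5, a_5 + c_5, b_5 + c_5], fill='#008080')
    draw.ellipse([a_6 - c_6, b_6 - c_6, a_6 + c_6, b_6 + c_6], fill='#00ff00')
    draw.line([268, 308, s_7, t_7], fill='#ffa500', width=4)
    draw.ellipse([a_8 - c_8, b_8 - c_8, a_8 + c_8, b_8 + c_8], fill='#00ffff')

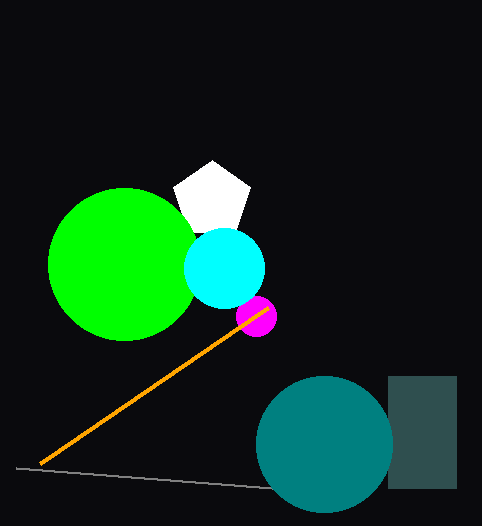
a_1 = 256; b_1 = 316; c_1 = 20; p_2 = 16; q_2 = 468; p_3 = 388; q_3 = 376; t_3 = 488; a_4 = 212; b_4 = 200; c_4 = 40; a_5 = 324; b_5 = 444; c_5 = 68; a_6 = 124; b_6 = 264; c_6 = 76; s_7 = 40; t_7 = 464; a_8 = 224; b_8 = 268; c_8 = 40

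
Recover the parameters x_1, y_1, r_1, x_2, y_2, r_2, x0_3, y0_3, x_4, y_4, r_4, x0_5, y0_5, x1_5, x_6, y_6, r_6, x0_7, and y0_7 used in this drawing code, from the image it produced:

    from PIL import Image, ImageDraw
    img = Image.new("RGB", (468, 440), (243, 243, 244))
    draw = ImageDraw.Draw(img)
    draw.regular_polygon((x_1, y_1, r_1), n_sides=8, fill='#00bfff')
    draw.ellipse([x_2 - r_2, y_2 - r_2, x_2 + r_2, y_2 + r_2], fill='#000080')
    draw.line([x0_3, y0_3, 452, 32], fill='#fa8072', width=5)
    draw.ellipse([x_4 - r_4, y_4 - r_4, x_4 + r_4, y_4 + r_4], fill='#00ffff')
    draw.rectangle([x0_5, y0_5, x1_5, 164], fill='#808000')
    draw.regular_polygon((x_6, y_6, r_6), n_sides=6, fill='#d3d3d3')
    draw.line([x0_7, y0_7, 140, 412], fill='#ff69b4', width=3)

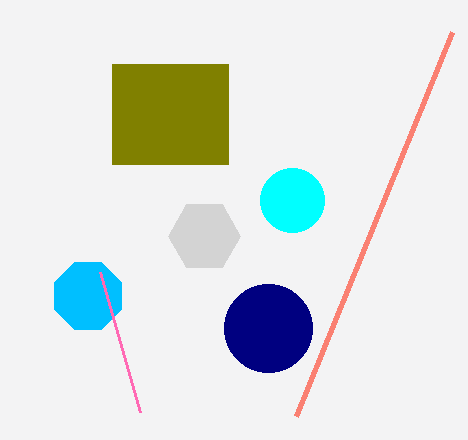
x_1 = 88
y_1 = 296
r_1 = 36
x_2 = 268
y_2 = 328
r_2 = 44
x0_3 = 296
y0_3 = 416
x_4 = 292
y_4 = 200
r_4 = 32
x0_5 = 112
y0_5 = 64
x1_5 = 228
x_6 = 204
y_6 = 236
r_6 = 36
x0_7 = 100
y0_7 = 272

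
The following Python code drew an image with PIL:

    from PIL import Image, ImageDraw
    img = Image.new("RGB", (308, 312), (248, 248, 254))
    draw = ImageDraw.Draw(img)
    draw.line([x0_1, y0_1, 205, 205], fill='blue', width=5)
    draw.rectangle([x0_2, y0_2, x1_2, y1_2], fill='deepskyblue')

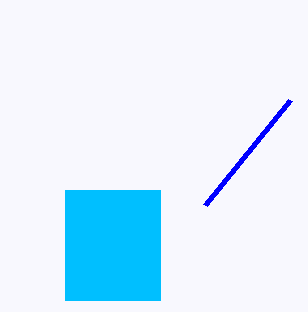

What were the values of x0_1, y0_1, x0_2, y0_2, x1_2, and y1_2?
x0_1 = 290
y0_1 = 100
x0_2 = 65
y0_2 = 190
x1_2 = 160
y1_2 = 300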